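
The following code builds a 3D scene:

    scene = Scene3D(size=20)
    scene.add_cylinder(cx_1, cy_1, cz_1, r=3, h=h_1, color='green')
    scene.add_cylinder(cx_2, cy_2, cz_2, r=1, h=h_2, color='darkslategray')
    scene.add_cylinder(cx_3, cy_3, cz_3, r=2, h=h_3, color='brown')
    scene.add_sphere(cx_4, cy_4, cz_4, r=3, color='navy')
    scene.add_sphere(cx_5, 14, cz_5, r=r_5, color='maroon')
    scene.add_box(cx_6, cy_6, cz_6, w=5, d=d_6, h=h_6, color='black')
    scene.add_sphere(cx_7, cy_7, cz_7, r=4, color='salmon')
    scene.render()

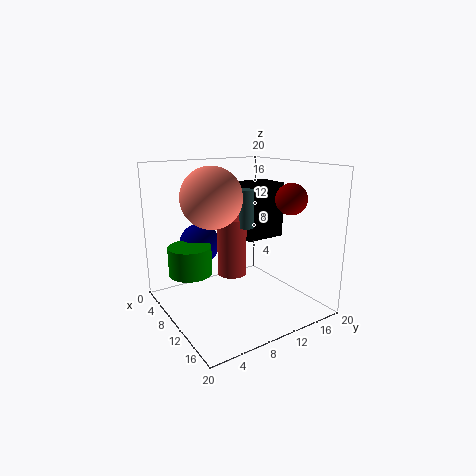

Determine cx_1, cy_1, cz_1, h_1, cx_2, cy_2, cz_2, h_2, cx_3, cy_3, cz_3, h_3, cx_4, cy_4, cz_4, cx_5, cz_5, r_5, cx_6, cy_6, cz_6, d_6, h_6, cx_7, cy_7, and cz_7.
cx_1 = 7, cy_1 = 4, cz_1 = 5, h_1 = 4, cx_2 = 12, cy_2 = 10, cz_2 = 12, h_2 = 5, cx_3 = 10, cy_3 = 9, cz_3 = 5, h_3 = 8, cx_4 = 4, cy_4 = 7, cz_4 = 8, cx_5 = 16, cz_5 = 16, r_5 = 2, cx_6 = 5, cy_6 = 12, cz_6 = 9, d_6 = 6, h_6 = 8, cx_7 = 10, cy_7 = 6, cz_7 = 16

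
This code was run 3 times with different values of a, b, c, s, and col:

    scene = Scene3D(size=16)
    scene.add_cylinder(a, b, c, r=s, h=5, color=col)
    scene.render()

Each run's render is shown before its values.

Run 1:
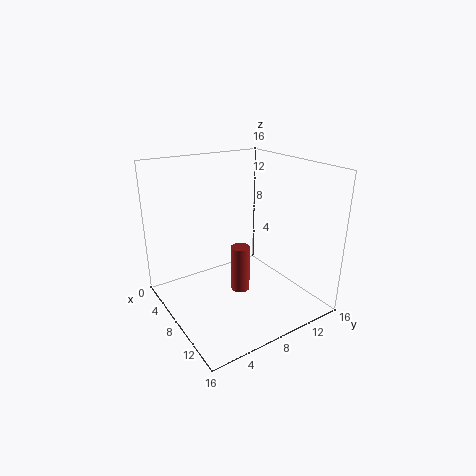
a = 10
b = 7
c = 3
s = 1
col = 'brown'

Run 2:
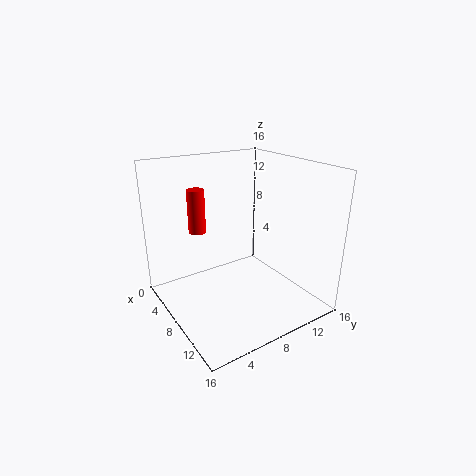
a = 4
b = 5
c = 8
s = 1
col = 'red'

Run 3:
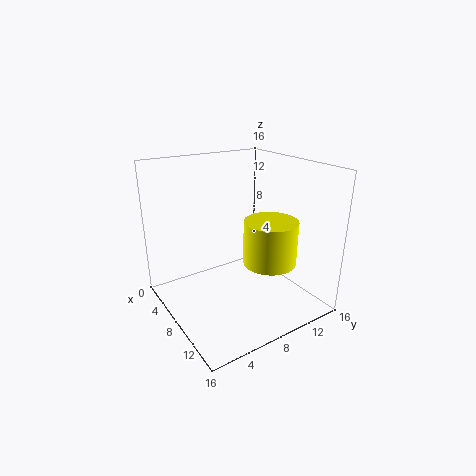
a = 10
b = 11
c = 5
s = 3
col = 'yellow'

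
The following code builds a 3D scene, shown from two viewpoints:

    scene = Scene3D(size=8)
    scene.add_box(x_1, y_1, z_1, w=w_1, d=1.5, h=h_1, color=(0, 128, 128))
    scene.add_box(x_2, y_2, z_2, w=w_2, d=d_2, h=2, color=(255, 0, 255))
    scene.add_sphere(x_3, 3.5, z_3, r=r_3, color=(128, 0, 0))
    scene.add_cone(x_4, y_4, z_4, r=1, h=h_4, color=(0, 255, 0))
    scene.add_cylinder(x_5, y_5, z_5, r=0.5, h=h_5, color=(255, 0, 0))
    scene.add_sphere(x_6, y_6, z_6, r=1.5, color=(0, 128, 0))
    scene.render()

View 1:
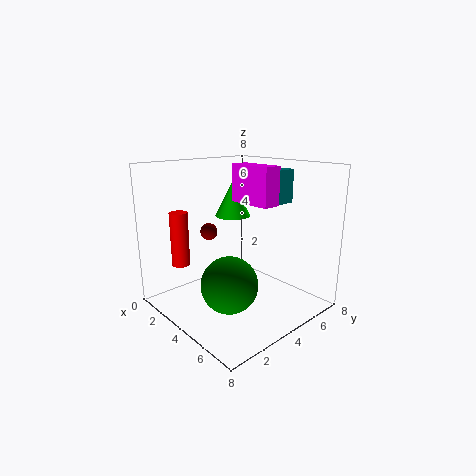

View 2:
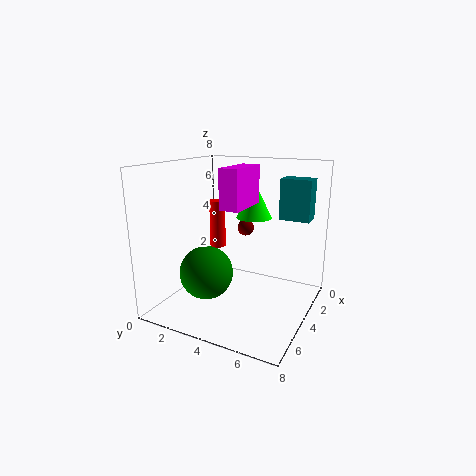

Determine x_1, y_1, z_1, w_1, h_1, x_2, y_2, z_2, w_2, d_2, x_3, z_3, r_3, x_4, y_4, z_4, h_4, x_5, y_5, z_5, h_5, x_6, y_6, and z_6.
x_1 = 3.5
y_1 = 6.5
z_1 = 5.5
w_1 = 1
h_1 = 2
x_2 = 3.5
y_2 = 4
z_2 = 6
w_2 = 2.5
d_2 = 1
x_3 = 2
z_3 = 4
r_3 = 0.5
x_4 = 3
y_4 = 4.5
z_4 = 5
h_4 = 2
x_5 = 2
y_5 = 1.5
z_5 = 2.5
h_5 = 3
x_6 = 5
y_6 = 2.5
z_6 = 2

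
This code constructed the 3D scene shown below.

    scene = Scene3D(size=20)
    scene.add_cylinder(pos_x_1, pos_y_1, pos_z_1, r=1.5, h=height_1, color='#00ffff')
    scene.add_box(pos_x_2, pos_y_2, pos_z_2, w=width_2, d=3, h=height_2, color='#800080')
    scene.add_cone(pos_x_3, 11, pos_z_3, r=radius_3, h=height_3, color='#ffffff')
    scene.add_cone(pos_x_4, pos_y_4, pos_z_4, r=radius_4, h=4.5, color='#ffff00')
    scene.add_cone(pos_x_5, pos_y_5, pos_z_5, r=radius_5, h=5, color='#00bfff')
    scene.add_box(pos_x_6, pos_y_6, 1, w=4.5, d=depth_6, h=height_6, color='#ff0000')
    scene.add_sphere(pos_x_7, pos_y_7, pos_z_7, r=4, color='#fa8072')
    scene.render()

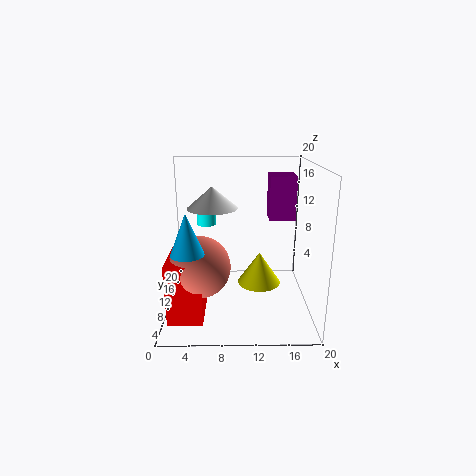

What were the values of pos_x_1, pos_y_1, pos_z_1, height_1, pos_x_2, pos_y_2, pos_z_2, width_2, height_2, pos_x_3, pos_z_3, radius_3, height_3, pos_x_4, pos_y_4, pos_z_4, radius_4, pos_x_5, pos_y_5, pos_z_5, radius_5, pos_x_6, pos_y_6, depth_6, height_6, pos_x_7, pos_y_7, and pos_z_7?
pos_x_1 = 5, pos_y_1 = 18, pos_z_1 = 9.5, height_1 = 3.5, pos_x_2 = 13.5, pos_y_2 = 3.5, pos_z_2 = 14.5, width_2 = 3, height_2 = 5, pos_x_3 = 6.5, pos_z_3 = 14, radius_3 = 3.5, height_3 = 3, pos_x_4 = 13, pos_y_4 = 9.5, pos_z_4 = 3.5, radius_4 = 3, pos_x_5 = 4, pos_y_5 = 3, pos_z_5 = 10.5, radius_5 = 2, pos_x_6 = 1, pos_y_6 = 2.5, depth_6 = 7, height_6 = 8, pos_x_7 = 5, pos_y_7 = 6, pos_z_7 = 7.5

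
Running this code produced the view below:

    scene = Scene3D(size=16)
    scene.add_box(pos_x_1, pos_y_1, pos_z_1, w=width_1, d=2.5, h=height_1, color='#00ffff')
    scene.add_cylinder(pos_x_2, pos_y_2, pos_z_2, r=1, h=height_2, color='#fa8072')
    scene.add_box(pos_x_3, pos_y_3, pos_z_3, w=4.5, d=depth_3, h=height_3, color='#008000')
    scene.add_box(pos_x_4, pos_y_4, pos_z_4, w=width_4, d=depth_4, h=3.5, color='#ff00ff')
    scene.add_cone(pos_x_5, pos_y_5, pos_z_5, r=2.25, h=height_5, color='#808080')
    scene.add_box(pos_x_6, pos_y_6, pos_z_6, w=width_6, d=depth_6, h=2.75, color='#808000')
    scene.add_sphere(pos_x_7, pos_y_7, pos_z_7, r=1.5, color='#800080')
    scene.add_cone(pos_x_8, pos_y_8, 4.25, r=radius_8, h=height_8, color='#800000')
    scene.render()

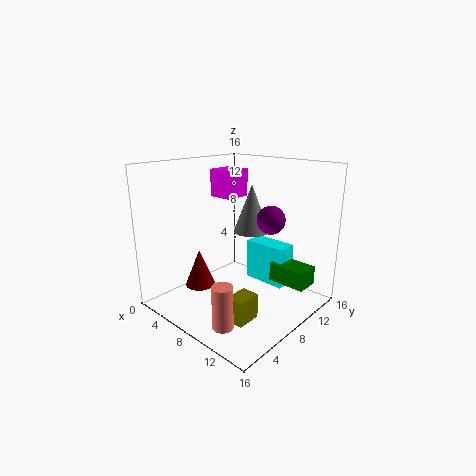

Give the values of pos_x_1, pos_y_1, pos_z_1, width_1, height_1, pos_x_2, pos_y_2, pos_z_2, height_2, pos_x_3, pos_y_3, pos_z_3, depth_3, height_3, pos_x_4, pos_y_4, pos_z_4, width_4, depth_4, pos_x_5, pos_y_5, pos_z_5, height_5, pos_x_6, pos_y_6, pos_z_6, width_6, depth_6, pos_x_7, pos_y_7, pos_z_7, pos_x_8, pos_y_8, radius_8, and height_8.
pos_x_1 = 5.75; pos_y_1 = 12.25; pos_z_1 = 1; width_1 = 5.25; height_1 = 5; pos_x_2 = 12.25; pos_y_2 = 1.25; pos_z_2 = 2; height_2 = 4.25; pos_x_3 = 9.75; pos_y_3 = 11.75; pos_z_3 = 2; depth_3 = 2.75; height_3 = 2.25; pos_x_4 = 0.25; pos_y_4 = 11.25; pos_z_4 = 11; width_4 = 3.25; depth_4 = 3.5; pos_x_5 = 5.75; pos_y_5 = 13; pos_z_5 = 7; height_5 = 6; pos_x_6 = 10; pos_y_6 = 4; pos_z_6 = 0.25; width_6 = 2; depth_6 = 2.75; pos_x_7 = 11.5; pos_y_7 = 9.25; pos_z_7 = 10.5; pos_x_8 = 7.5; pos_y_8 = 2.75; radius_8 = 1.5; height_8 = 3.75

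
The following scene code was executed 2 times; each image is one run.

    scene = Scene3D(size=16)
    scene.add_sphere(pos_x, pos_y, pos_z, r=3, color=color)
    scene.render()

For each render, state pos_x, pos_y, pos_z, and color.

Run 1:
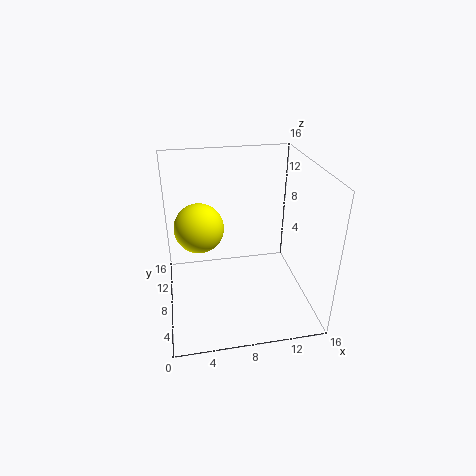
pos_x = 4, pos_y = 12, pos_z = 7.5, color = 'yellow'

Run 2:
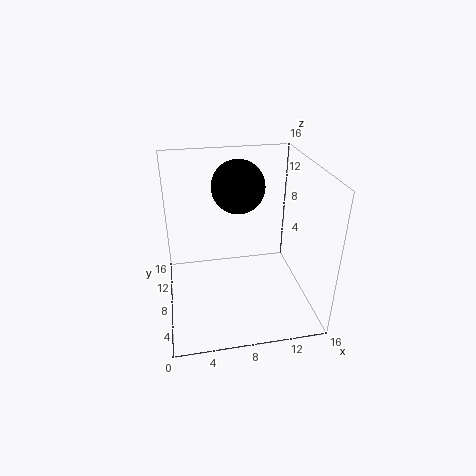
pos_x = 8.5, pos_y = 10.5, pos_z = 13, color = 'black'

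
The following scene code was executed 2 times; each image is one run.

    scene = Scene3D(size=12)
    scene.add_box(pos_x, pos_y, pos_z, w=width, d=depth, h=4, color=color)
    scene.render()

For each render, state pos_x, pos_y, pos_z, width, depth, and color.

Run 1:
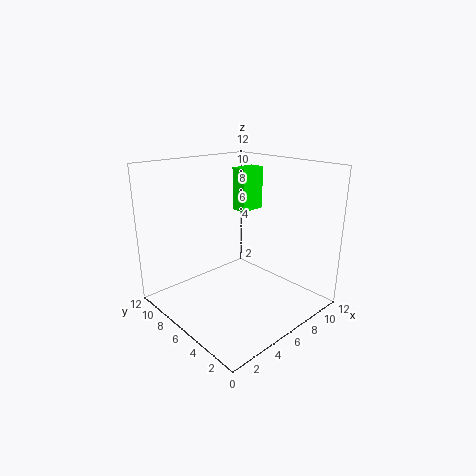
pos_x = 9
pos_y = 8.5
pos_z = 7
width = 2.5
depth = 1.5
color = 'lime'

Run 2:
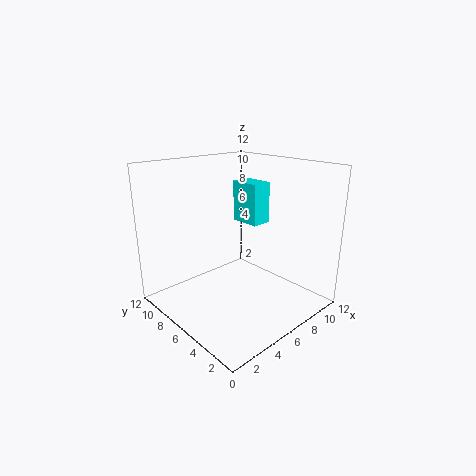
pos_x = 10
pos_y = 8
pos_z = 5.5
width = 2
depth = 3
color = 'cyan'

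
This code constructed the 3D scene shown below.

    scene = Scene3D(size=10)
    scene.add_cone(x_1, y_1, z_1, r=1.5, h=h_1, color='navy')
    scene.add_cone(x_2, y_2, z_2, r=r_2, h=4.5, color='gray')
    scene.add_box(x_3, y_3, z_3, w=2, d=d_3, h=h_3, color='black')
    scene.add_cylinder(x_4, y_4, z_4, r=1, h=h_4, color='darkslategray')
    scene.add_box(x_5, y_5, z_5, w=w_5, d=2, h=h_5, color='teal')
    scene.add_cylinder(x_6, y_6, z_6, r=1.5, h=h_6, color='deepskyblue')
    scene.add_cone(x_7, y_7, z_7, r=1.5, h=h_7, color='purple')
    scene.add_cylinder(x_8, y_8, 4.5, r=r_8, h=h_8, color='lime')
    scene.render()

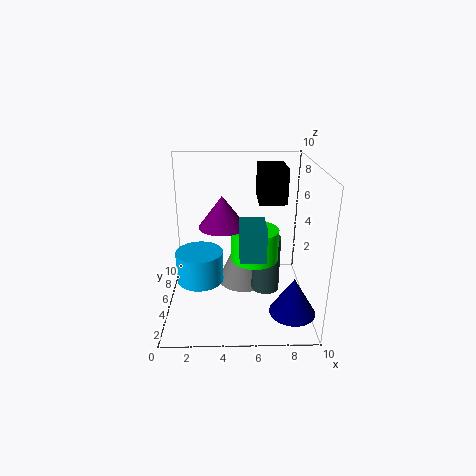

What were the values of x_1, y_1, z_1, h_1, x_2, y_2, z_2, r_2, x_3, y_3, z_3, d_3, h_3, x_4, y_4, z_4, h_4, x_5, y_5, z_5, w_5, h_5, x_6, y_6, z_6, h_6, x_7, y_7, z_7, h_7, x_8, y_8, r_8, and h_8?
x_1 = 8.5; y_1 = 2; z_1 = 1; h_1 = 2.5; x_2 = 5.5; y_2 = 7; z_2 = 0.5; r_2 = 2; x_3 = 6.5; y_3 = 6; z_3 = 7; d_3 = 3; h_3 = 2.5; x_4 = 7; y_4 = 5; z_4 = 1; h_4 = 4; x_5 = 5; y_5 = 0.5; z_5 = 5.5; w_5 = 1.5; h_5 = 2; x_6 = 2.5; y_6 = 3; z_6 = 3; h_6 = 2; x_7 = 4; y_7 = 3.5; z_7 = 6.5; h_7 = 2; x_8 = 6; y_8 = 3; r_8 = 1.5; h_8 = 2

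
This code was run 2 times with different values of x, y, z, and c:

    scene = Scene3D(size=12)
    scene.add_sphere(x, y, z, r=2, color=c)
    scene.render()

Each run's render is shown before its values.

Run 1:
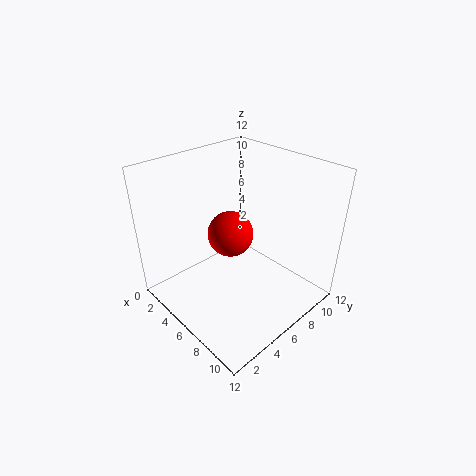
x = 4.5, y = 6.5, z = 5.5, c = 'red'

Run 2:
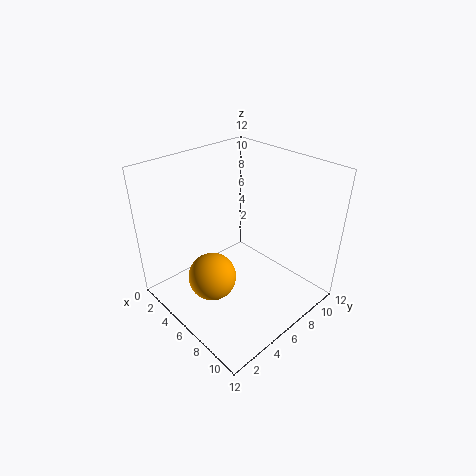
x = 5.5, y = 3.5, z = 3, c = 'orange'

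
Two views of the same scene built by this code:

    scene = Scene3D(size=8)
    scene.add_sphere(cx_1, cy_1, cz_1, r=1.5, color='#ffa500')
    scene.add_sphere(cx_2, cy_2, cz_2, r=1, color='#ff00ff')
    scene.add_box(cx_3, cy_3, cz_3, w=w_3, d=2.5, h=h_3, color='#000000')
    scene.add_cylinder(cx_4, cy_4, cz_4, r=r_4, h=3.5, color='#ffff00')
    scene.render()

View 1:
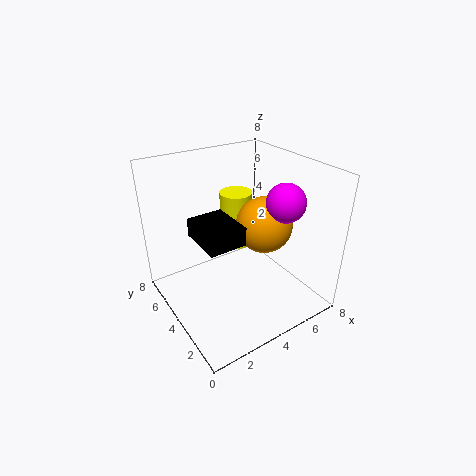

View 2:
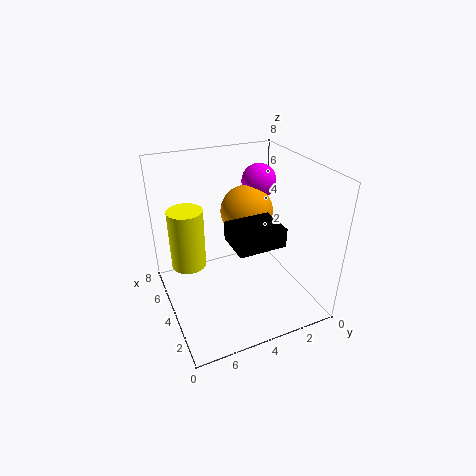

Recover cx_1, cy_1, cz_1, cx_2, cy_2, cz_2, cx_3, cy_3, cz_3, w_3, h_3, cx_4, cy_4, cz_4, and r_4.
cx_1 = 5
cy_1 = 3
cz_1 = 5
cx_2 = 5.5
cy_2 = 2
cz_2 = 6.5
cx_3 = 1.5
cy_3 = 2.5
cz_3 = 4.5
w_3 = 2
h_3 = 1
cx_4 = 5.5
cy_4 = 6.5
cz_4 = 2
r_4 = 1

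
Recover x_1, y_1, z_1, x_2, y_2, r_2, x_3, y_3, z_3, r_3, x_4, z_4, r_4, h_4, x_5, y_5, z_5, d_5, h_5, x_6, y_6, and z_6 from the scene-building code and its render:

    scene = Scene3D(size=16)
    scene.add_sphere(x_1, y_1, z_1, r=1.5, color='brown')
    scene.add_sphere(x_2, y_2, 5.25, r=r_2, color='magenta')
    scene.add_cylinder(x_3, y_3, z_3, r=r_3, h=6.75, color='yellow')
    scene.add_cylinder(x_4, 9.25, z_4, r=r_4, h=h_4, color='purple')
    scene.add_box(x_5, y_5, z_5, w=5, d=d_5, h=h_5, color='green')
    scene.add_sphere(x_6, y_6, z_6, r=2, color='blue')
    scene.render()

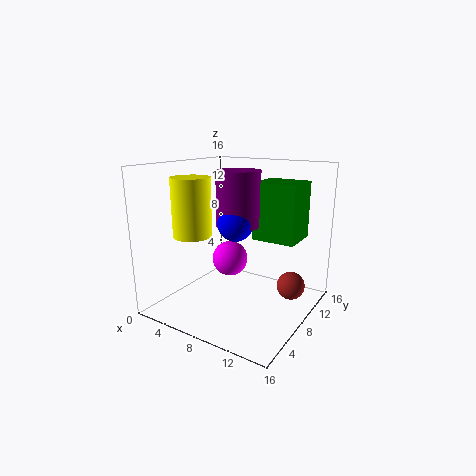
x_1 = 14, y_1 = 9.25, z_1 = 3.25, x_2 = 6.75, y_2 = 8.25, r_2 = 2, x_3 = 2.75, y_3 = 6.5, z_3 = 7.75, r_3 = 2.25, x_4 = 7.25, z_4 = 9, r_4 = 2.5, h_4 = 6.25, x_5 = 8.75, y_5 = 9.75, z_5 = 7.5, d_5 = 4.5, h_5 = 6.5, x_6 = 7.5, y_6 = 8.25, z_6 = 9.5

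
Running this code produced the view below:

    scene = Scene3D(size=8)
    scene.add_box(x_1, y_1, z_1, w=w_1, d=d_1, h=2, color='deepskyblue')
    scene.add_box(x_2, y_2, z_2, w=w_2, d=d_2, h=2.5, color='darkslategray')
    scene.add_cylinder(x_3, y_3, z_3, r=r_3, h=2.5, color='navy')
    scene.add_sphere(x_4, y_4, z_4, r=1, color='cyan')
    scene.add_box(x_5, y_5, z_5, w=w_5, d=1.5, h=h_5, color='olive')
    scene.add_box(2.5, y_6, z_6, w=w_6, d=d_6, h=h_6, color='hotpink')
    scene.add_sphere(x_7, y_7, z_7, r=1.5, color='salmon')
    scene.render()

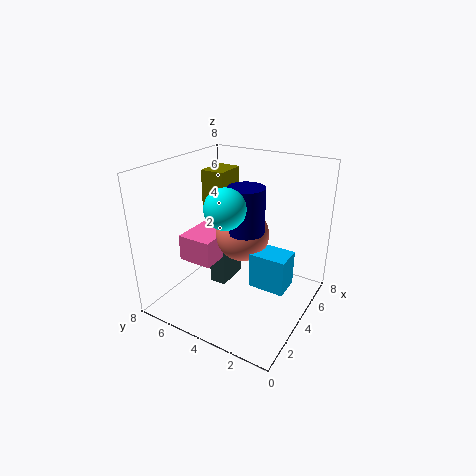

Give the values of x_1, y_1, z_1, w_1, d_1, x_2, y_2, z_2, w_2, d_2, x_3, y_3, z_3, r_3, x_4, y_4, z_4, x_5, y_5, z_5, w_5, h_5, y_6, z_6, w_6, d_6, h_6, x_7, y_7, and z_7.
x_1 = 3.5
y_1 = 1
z_1 = 1.5
w_1 = 1.5
d_1 = 2
x_2 = 4
y_2 = 5
z_2 = 0.5
w_2 = 2
d_2 = 1
x_3 = 4
y_3 = 3.5
z_3 = 4.5
r_3 = 1
x_4 = 2
y_4 = 3.5
z_4 = 6.5
x_5 = 5.5
y_5 = 6
z_5 = 4.5
w_5 = 2
h_5 = 2.5
y_6 = 5
z_6 = 2.5
w_6 = 2.5
d_6 = 2
h_6 = 1.5
x_7 = 4.5
y_7 = 4
z_7 = 4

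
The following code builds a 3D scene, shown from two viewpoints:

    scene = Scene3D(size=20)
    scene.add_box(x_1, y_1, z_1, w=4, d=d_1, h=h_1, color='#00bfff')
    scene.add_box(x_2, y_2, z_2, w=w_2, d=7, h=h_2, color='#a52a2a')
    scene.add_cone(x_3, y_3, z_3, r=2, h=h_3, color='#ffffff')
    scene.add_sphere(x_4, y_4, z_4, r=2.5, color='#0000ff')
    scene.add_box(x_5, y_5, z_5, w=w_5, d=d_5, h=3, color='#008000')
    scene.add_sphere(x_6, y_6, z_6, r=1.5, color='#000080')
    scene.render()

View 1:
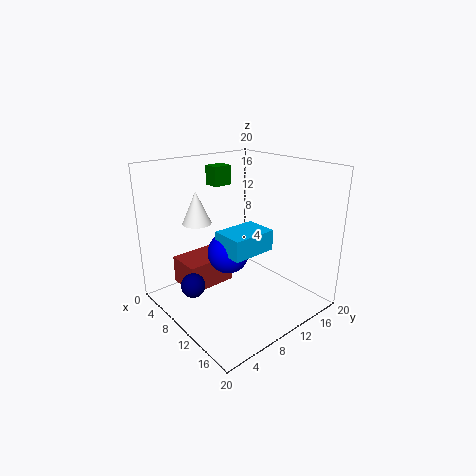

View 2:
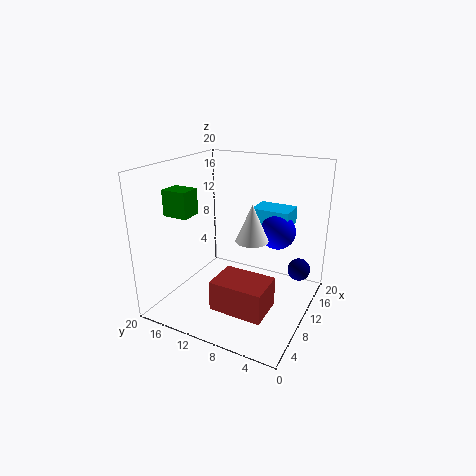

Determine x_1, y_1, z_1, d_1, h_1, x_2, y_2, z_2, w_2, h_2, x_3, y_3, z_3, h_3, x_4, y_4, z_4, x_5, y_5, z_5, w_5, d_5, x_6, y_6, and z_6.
x_1 = 13, y_1 = 4, z_1 = 11, d_1 = 5.5, h_1 = 2.5, x_2 = 3, y_2 = 3.5, z_2 = 2.5, w_2 = 5, h_2 = 4, x_3 = 6, y_3 = 6, z_3 = 12, h_3 = 4.5, x_4 = 13.5, y_4 = 5.5, z_4 = 10.5, x_5 = 0.5, y_5 = 11.5, z_5 = 15.5, w_5 = 2.5, d_5 = 3, x_6 = 11.5, y_6 = 1.5, z_6 = 6.5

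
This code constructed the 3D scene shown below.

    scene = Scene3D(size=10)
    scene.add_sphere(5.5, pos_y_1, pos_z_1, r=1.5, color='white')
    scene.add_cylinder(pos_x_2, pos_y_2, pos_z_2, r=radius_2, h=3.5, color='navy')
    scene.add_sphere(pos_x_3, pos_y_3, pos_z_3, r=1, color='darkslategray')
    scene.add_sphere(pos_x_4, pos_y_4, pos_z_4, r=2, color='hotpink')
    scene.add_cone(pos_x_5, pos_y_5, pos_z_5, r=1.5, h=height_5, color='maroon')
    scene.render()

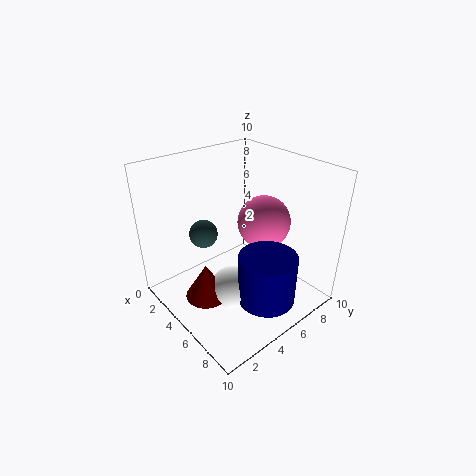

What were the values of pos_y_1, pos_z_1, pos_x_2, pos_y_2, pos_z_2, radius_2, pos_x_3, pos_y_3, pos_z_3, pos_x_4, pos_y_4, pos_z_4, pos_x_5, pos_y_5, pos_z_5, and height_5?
pos_y_1 = 4, pos_z_1 = 1.5, pos_x_2 = 7.5, pos_y_2 = 5.5, pos_z_2 = 1, radius_2 = 2, pos_x_3 = 3, pos_y_3 = 3.5, pos_z_3 = 5, pos_x_4 = 4.5, pos_y_4 = 8, pos_z_4 = 5, pos_x_5 = 4.5, pos_y_5 = 2.5, pos_z_5 = 1, height_5 = 2.5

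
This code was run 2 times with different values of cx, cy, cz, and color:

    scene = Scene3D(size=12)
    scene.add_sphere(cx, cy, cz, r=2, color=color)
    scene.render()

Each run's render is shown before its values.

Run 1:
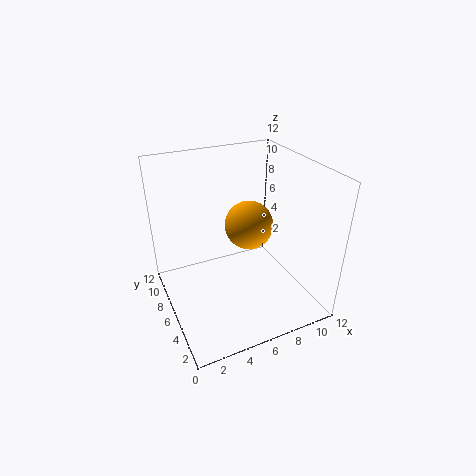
cx = 7; cy = 6; cz = 7; color = 'orange'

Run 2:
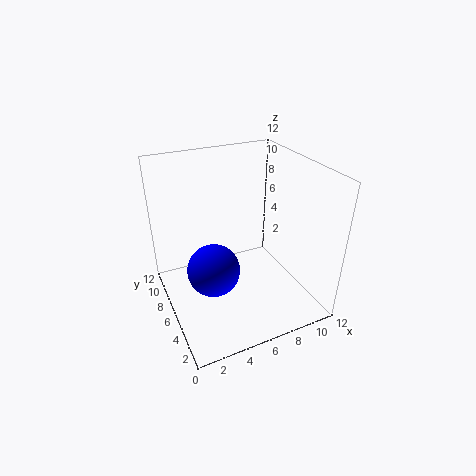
cx = 3; cy = 4; cz = 5; color = 'blue'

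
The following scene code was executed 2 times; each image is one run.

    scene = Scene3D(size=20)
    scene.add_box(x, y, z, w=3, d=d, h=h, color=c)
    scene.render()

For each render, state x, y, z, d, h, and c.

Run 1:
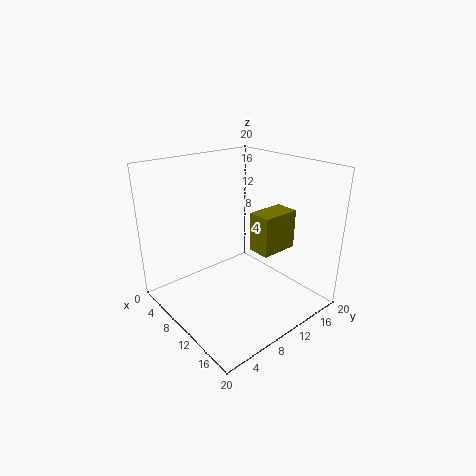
x = 13.5; y = 9; z = 10; d = 5; h = 5; c = 'olive'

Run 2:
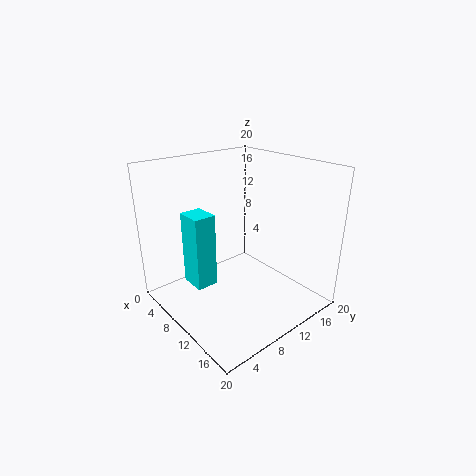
x = 11.5; y = 0.5; z = 8; d = 2.5; h = 8.5; c = 'cyan'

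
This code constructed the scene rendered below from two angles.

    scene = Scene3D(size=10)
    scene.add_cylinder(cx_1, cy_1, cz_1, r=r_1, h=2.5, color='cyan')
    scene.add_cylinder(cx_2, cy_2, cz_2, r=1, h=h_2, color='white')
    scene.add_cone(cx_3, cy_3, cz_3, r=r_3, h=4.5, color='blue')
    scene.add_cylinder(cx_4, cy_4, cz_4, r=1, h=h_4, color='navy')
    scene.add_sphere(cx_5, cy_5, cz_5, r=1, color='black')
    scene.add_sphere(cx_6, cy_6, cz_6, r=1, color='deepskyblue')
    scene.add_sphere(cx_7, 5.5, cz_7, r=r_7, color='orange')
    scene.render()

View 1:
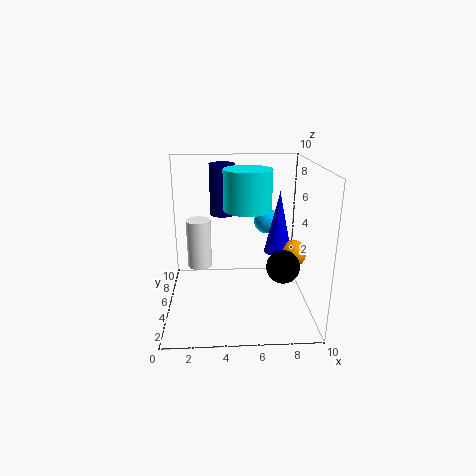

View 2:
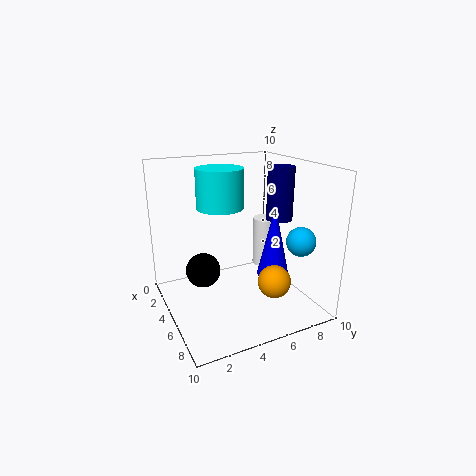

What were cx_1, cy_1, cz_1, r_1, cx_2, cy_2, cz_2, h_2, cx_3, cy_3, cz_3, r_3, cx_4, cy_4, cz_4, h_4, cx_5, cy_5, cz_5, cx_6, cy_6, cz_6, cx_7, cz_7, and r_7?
cx_1 = 5.5
cy_1 = 3.5
cz_1 = 7.5
r_1 = 1.5
cx_2 = 2
cy_2 = 9
cz_2 = 1
h_2 = 4
cx_3 = 8
cy_3 = 6
cz_3 = 3.5
r_3 = 1
cx_4 = 4
cy_4 = 9
cz_4 = 5.5
h_4 = 4
cx_5 = 7.5
cy_5 = 1.5
cz_5 = 4.5
cx_6 = 7.5
cy_6 = 8.5
cz_6 = 5
cx_7 = 9
cz_7 = 3.5
r_7 = 1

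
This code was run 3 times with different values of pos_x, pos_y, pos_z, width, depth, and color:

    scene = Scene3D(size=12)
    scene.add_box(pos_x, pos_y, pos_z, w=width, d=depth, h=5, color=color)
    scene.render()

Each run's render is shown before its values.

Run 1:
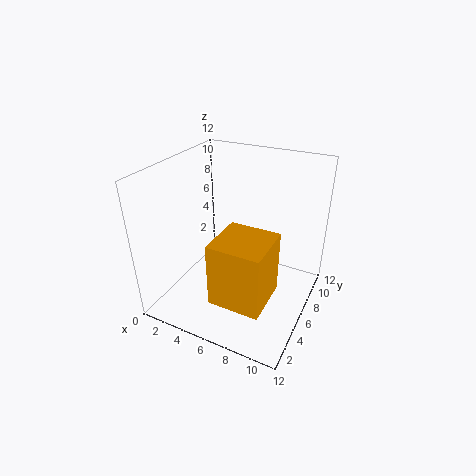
pos_x = 6; pos_y = 1; pos_z = 3; width = 4; depth = 4; color = 'orange'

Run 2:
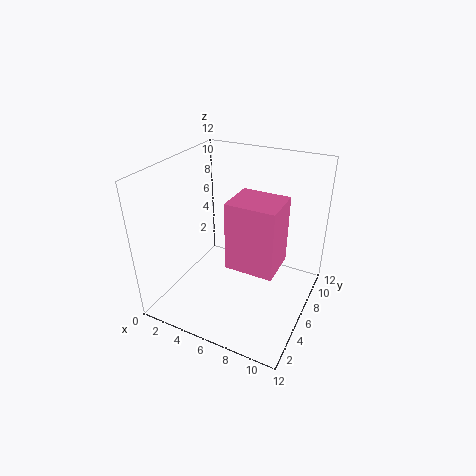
pos_x = 7; pos_y = 2; pos_z = 6; width = 3.5; depth = 3; color = 'hotpink'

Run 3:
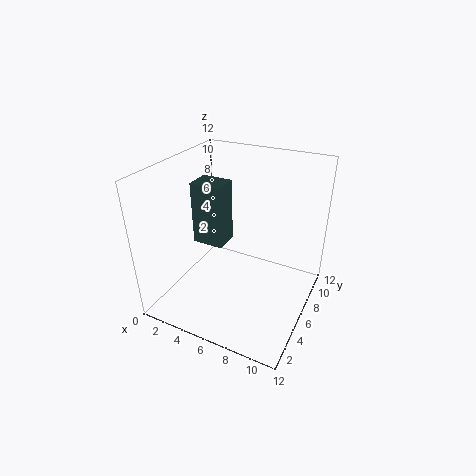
pos_x = 3; pos_y = 4; pos_z = 6; width = 2.5; depth = 2; color = 'darkslategray'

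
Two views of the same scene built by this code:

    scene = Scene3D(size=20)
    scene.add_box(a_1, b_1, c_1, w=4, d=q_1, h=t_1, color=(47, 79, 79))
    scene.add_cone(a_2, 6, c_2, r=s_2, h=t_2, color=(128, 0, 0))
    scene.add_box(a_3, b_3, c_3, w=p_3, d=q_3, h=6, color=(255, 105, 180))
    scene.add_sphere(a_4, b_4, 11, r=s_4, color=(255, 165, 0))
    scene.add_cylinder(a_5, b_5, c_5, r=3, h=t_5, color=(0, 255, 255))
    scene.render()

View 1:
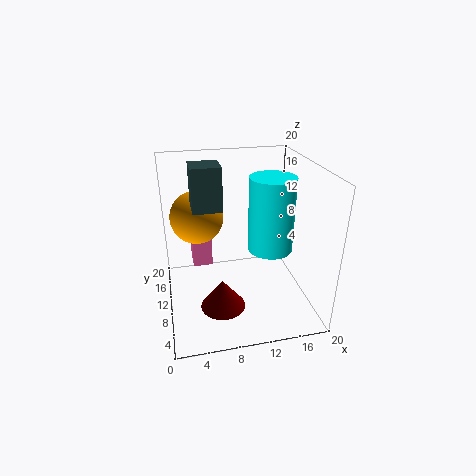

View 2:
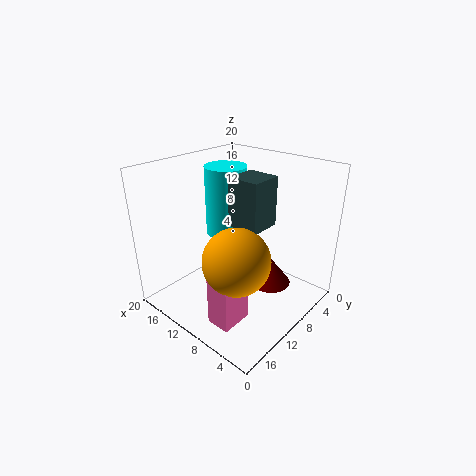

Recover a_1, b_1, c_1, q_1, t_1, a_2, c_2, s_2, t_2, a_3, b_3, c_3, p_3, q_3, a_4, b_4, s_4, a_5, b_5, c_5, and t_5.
a_1 = 4
b_1 = 10
c_1 = 14
q_1 = 4
t_1 = 6
a_2 = 7
c_2 = 2
s_2 = 3
t_2 = 4
a_3 = 4
b_3 = 15
c_3 = 3
p_3 = 3
q_3 = 4
a_4 = 5
b_4 = 16
s_4 = 4
a_5 = 14
b_5 = 8
c_5 = 9
t_5 = 10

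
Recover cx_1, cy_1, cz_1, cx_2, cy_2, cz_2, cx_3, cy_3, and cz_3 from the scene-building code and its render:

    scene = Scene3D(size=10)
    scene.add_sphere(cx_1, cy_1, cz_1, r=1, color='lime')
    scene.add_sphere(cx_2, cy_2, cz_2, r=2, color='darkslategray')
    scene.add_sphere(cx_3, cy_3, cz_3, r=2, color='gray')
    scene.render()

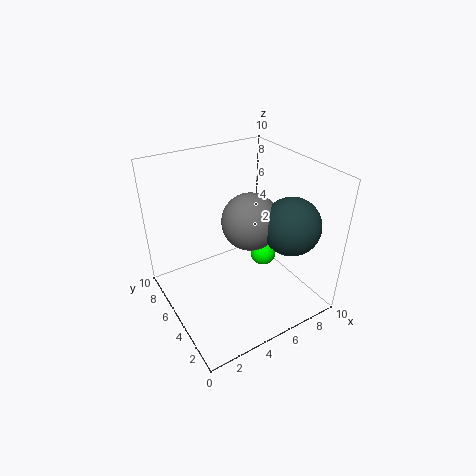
cx_1 = 8, cy_1 = 6, cz_1 = 2, cx_2 = 8, cy_2 = 3, cz_2 = 6, cx_3 = 6, cy_3 = 5, cz_3 = 6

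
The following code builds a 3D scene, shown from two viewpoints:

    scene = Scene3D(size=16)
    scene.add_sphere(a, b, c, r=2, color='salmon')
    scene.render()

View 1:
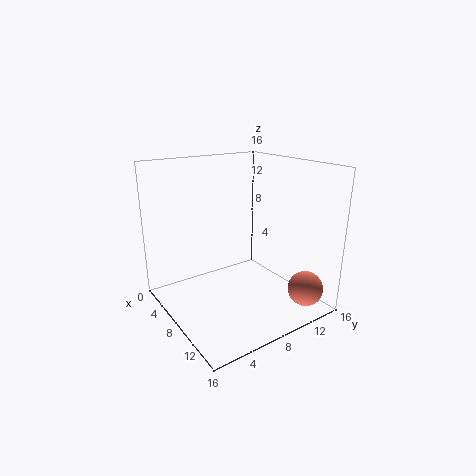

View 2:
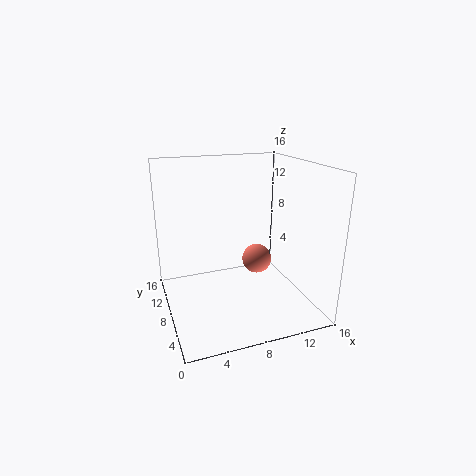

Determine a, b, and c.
a = 13, b = 14, c = 2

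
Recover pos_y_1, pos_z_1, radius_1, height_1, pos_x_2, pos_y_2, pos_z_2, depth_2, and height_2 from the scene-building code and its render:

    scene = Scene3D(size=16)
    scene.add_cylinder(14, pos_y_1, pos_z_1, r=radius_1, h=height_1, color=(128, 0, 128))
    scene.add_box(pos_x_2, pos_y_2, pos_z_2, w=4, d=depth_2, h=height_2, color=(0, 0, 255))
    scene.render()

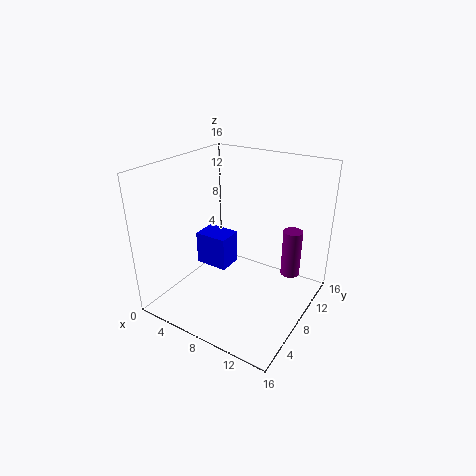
pos_y_1 = 9, pos_z_1 = 5, radius_1 = 1, height_1 = 5, pos_x_2 = 2, pos_y_2 = 8, pos_z_2 = 3, depth_2 = 3, height_2 = 4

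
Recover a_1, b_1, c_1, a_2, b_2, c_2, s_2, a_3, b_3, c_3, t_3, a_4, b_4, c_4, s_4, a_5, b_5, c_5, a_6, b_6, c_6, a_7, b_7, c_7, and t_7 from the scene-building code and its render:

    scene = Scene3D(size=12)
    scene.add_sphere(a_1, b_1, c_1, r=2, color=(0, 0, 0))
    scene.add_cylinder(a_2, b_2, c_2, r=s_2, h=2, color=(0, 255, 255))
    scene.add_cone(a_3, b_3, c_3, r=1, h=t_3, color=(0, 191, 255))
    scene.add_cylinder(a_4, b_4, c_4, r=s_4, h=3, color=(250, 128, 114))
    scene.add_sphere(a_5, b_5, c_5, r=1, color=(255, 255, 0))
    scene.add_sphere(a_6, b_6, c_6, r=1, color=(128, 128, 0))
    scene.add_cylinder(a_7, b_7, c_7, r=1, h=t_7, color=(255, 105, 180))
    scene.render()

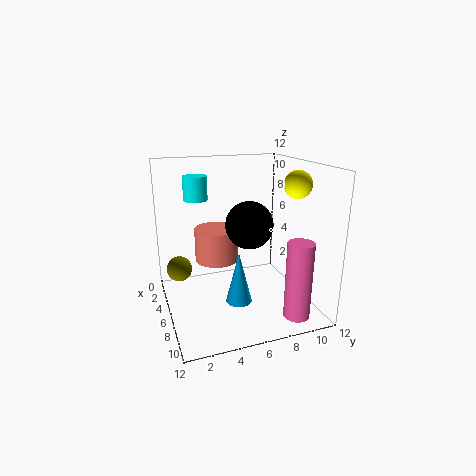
a_1 = 6; b_1 = 7; c_1 = 7; a_2 = 4; b_2 = 3; c_2 = 9; s_2 = 1; a_3 = 9; b_3 = 5; c_3 = 2; t_3 = 4; a_4 = 3; b_4 = 5; c_4 = 3; s_4 = 2; a_5 = 10; b_5 = 9; c_5 = 11; a_6 = 6; b_6 = 1; c_6 = 4; a_7 = 11; b_7 = 9; c_7 = 1; t_7 = 6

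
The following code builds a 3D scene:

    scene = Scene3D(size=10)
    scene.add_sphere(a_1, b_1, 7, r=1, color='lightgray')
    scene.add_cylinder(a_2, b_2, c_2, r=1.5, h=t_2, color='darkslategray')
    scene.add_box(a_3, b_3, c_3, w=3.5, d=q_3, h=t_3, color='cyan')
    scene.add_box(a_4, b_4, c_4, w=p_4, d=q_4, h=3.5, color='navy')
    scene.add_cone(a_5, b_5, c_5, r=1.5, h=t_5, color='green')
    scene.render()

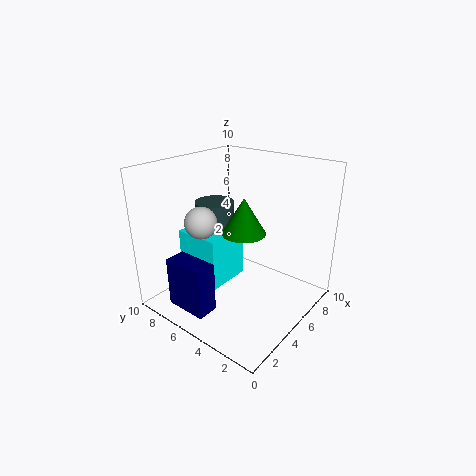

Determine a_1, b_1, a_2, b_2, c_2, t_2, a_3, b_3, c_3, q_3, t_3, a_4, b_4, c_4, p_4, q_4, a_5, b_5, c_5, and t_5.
a_1 = 2; b_1 = 5.5; a_2 = 6.5; b_2 = 8.5; c_2 = 4.5; t_2 = 2; a_3 = 4; b_3 = 6.5; c_3 = 0.5; q_3 = 3.5; t_3 = 4; a_4 = 1; b_4 = 5; c_4 = 0.5; p_4 = 1.5; q_4 = 3; a_5 = 5; b_5 = 4.5; c_5 = 5.5; t_5 = 2.5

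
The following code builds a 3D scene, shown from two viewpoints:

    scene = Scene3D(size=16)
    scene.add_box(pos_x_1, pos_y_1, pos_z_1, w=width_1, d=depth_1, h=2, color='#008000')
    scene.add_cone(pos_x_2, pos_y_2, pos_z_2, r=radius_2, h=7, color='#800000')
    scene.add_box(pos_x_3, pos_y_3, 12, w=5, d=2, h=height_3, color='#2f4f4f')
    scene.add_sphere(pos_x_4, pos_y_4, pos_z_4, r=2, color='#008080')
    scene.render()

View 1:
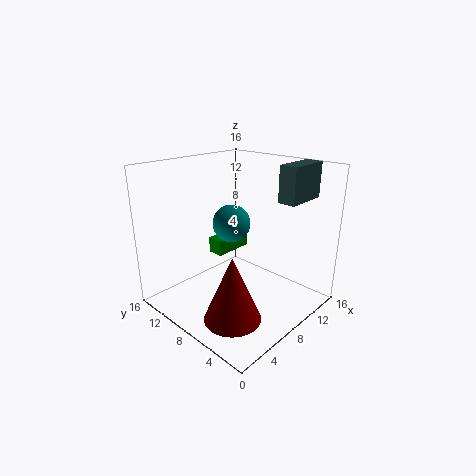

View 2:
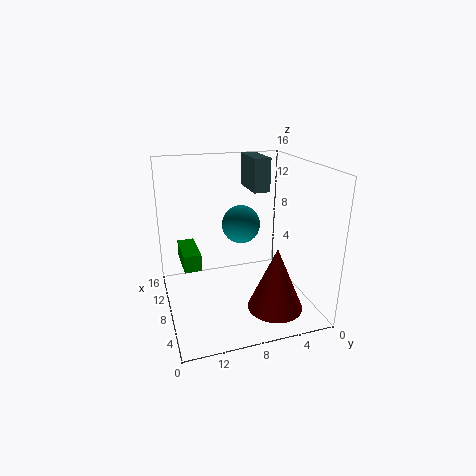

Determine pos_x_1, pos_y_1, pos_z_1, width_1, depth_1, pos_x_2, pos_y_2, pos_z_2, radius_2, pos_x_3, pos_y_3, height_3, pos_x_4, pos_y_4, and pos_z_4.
pos_x_1 = 9, pos_y_1 = 12, pos_z_1 = 4, width_1 = 5, depth_1 = 2, pos_x_2 = 4, pos_y_2 = 5, pos_z_2 = 1, radius_2 = 3, pos_x_3 = 11, pos_y_3 = 3, height_3 = 4, pos_x_4 = 7, pos_y_4 = 8, pos_z_4 = 10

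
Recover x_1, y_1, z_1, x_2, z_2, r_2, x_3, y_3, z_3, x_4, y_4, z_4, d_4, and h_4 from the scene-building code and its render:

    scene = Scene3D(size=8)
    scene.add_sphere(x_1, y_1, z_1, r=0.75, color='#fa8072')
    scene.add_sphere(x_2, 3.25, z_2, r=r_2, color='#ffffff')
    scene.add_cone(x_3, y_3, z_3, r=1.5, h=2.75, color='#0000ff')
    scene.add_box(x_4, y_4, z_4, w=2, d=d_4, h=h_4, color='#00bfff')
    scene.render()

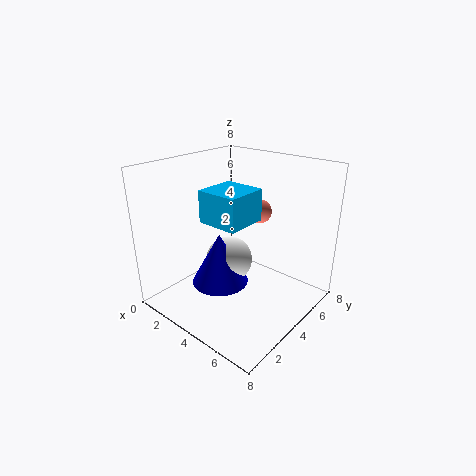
x_1 = 3.25, y_1 = 7, z_1 = 4.5, x_2 = 4, z_2 = 3, r_2 = 1.25, x_3 = 4, y_3 = 2.5, z_3 = 2, x_4 = 4.25, y_4 = 1, z_4 = 6, d_4 = 2, h_4 = 1.5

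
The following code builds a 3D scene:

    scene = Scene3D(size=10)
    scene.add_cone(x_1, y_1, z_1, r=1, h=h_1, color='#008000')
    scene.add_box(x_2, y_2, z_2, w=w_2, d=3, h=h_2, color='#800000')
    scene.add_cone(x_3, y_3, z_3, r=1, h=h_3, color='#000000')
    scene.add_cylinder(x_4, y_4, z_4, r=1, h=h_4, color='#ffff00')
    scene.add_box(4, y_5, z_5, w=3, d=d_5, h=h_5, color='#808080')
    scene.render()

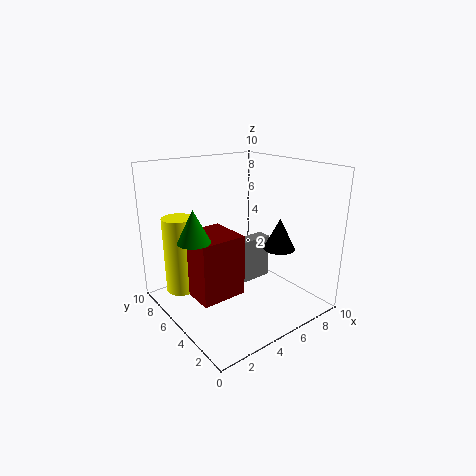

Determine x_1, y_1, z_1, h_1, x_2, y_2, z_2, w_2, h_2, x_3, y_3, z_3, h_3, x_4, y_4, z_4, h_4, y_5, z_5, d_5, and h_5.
x_1 = 1
y_1 = 4
z_1 = 6
h_1 = 2
x_2 = 1
y_2 = 3
z_2 = 2
w_2 = 3
h_2 = 4
x_3 = 6
y_3 = 2
z_3 = 5
h_3 = 2
x_4 = 1
y_4 = 6
z_4 = 2
h_4 = 5
y_5 = 4
z_5 = 2
d_5 = 1
h_5 = 3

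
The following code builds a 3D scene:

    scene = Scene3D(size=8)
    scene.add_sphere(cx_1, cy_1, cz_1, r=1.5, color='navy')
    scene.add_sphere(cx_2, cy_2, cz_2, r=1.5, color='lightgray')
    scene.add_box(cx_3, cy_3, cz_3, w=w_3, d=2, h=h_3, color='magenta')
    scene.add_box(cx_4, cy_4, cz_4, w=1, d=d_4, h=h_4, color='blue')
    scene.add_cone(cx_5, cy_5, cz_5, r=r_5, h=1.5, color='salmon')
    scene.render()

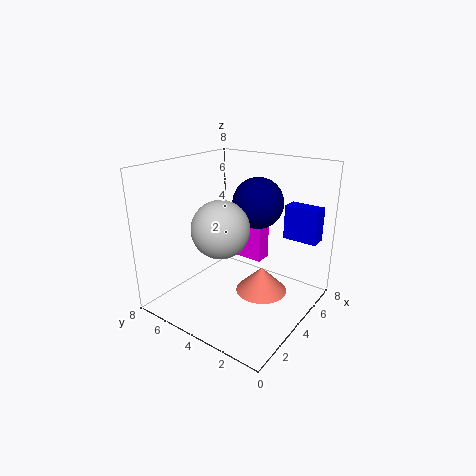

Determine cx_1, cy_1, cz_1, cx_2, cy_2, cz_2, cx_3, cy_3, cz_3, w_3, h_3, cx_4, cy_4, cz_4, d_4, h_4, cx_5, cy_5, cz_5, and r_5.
cx_1 = 6, cy_1 = 4, cz_1 = 5.5, cx_2 = 2.5, cy_2 = 4, cz_2 = 5, cx_3 = 5.5, cy_3 = 3.5, cz_3 = 2, w_3 = 1, h_3 = 3, cx_4 = 6.5, cy_4 = 0.5, cz_4 = 3.5, d_4 = 2, h_4 = 2, cx_5 = 5, cy_5 = 3, cz_5 = 0.5, r_5 = 1.5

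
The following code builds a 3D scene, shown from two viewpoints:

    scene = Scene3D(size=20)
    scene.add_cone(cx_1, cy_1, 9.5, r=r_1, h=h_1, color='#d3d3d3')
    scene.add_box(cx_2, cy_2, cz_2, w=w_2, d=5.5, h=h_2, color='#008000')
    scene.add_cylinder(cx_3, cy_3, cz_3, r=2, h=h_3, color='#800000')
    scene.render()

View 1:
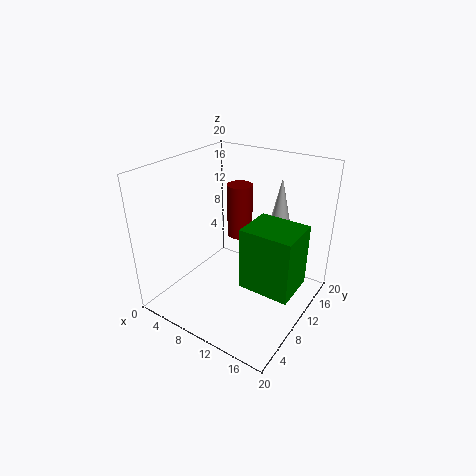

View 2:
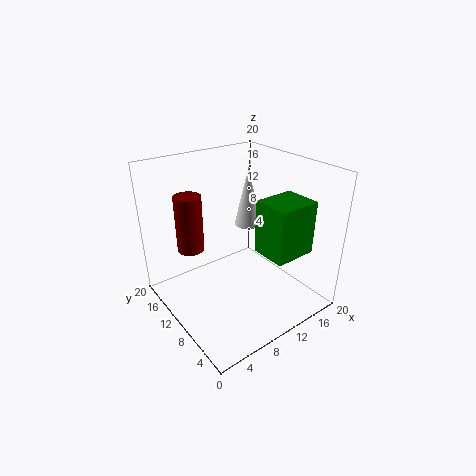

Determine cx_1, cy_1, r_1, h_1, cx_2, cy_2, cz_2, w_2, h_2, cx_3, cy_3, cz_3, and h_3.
cx_1 = 14.5; cy_1 = 13.5; r_1 = 2; h_1 = 9; cx_2 = 13.5; cy_2 = 5; cz_2 = 6.5; w_2 = 6.5; h_2 = 8; cx_3 = 6; cy_3 = 16.5; cz_3 = 6.5; h_3 = 8.5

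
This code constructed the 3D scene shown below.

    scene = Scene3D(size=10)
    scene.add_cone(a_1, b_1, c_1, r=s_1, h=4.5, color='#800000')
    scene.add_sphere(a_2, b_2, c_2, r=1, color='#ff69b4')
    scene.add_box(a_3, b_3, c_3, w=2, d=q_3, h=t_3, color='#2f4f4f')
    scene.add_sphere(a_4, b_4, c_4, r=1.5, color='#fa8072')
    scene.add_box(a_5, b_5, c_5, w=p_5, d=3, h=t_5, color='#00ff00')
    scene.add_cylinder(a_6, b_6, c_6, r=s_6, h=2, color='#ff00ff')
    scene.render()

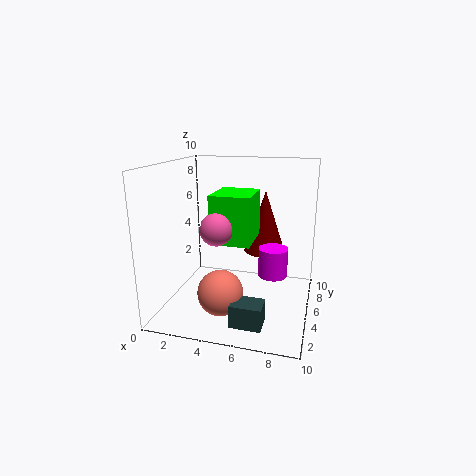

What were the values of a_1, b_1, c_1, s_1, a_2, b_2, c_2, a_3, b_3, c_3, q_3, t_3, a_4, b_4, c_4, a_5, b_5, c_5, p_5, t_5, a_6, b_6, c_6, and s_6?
a_1 = 6.5; b_1 = 7; c_1 = 3.5; s_1 = 1.5; a_2 = 4.5; b_2 = 2; c_2 = 6.5; a_3 = 5.5; b_3 = 1; c_3 = 0.5; q_3 = 1.5; t_3 = 1.5; a_4 = 4.5; b_4 = 2.5; c_4 = 2; a_5 = 4; b_5 = 2; c_5 = 5.5; p_5 = 2.5; t_5 = 3; a_6 = 7.5; b_6 = 5; c_6 = 2.5; s_6 = 1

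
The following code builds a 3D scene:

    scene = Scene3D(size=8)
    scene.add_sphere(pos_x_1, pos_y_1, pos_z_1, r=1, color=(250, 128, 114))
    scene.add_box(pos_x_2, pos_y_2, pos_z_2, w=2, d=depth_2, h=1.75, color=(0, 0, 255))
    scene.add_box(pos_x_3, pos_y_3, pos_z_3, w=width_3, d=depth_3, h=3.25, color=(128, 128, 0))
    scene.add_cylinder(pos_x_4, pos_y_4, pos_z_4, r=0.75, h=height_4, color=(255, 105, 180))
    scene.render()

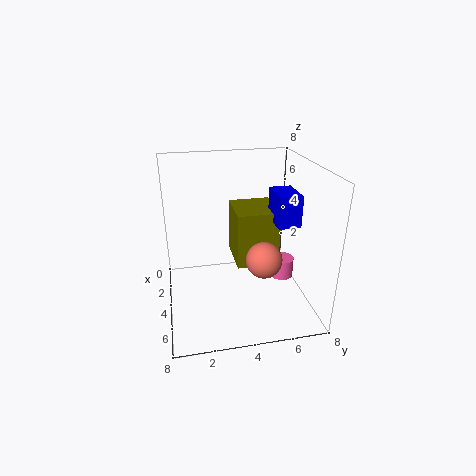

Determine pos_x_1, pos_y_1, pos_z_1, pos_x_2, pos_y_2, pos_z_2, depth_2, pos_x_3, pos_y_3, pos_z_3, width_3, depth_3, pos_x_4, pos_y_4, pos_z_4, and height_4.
pos_x_1 = 5, pos_y_1 = 5.25, pos_z_1 = 3, pos_x_2 = 3, pos_y_2 = 6, pos_z_2 = 4.75, depth_2 = 1.25, pos_x_3 = 1.25, pos_y_3 = 4, pos_z_3 = 2, width_3 = 2.75, depth_3 = 2.5, pos_x_4 = 2.5, pos_y_4 = 7.25, pos_z_4 = 0.25, height_4 = 1.25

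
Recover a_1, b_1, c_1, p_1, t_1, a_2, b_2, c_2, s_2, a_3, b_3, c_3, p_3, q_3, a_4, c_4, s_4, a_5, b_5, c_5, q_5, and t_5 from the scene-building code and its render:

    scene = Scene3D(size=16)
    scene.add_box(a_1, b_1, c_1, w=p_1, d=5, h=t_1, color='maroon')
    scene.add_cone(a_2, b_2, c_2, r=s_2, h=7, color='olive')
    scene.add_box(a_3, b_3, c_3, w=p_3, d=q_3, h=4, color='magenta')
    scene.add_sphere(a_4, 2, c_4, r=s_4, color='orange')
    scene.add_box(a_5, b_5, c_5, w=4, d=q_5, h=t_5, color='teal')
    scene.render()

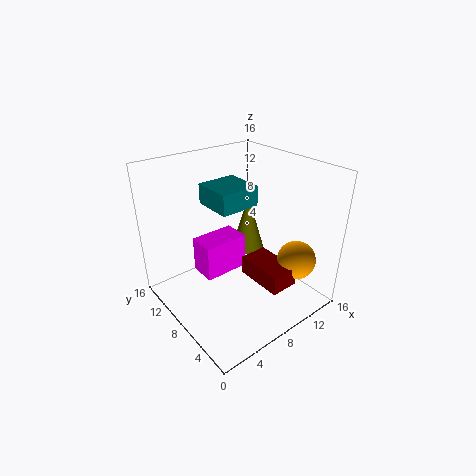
a_1 = 7; b_1 = 1; c_1 = 5; p_1 = 3; t_1 = 2; a_2 = 12; b_2 = 11; c_2 = 4; s_2 = 2; a_3 = 4; b_3 = 8; c_3 = 4; p_3 = 5; q_3 = 3; a_4 = 11; c_4 = 7; s_4 = 2; a_5 = 4; b_5 = 5; c_5 = 13; q_5 = 4; t_5 = 2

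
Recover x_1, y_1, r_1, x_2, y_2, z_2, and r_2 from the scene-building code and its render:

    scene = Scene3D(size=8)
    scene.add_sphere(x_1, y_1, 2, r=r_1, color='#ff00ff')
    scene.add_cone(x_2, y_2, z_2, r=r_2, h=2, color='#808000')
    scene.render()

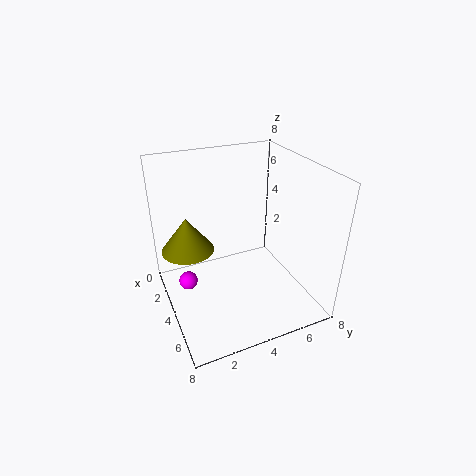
x_1 = 4; y_1 = 1; r_1 = 0.5; x_2 = 2.5; y_2 = 1.5; z_2 = 3; r_2 = 1.5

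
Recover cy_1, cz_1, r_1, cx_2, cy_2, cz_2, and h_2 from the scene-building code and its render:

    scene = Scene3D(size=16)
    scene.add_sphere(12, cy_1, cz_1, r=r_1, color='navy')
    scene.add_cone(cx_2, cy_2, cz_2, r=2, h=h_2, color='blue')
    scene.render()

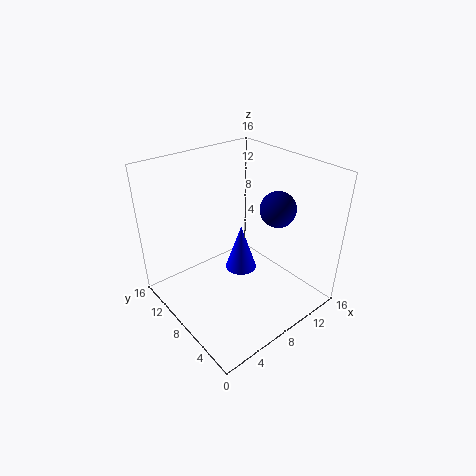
cy_1 = 6
cz_1 = 11
r_1 = 2
cx_2 = 11
cy_2 = 11
cz_2 = 1
h_2 = 6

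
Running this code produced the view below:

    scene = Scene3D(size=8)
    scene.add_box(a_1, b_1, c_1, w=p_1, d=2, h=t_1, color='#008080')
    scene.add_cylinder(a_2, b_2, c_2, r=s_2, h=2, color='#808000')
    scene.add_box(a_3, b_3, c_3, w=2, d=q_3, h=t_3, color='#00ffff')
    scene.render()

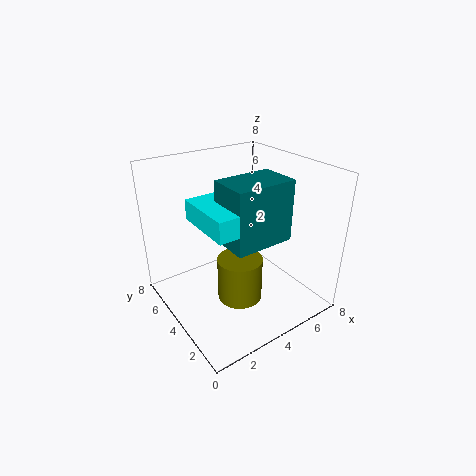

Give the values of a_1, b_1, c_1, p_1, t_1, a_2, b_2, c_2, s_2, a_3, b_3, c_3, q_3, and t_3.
a_1 = 2, b_1 = 1, c_1 = 5, p_1 = 3, t_1 = 3, a_2 = 2, b_2 = 1, c_2 = 3, s_2 = 1, a_3 = 1, b_3 = 1, c_3 = 6, q_3 = 3, t_3 = 1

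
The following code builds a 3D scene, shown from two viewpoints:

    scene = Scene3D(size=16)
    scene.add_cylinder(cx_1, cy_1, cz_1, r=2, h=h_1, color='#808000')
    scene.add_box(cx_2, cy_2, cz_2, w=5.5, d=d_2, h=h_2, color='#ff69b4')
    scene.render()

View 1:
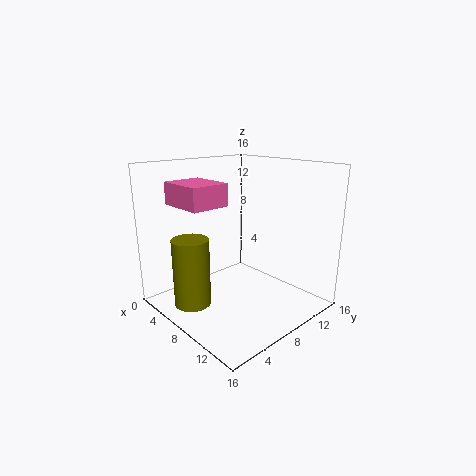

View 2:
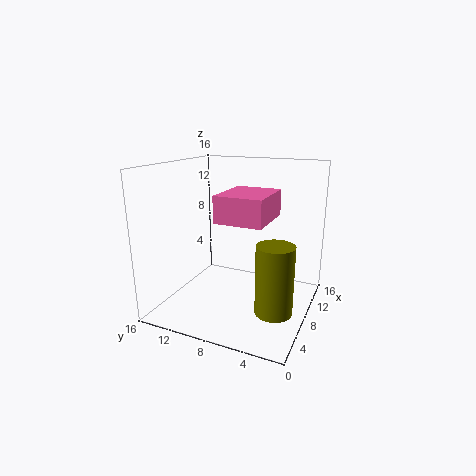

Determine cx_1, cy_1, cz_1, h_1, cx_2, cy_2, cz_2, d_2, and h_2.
cx_1 = 6, cy_1 = 3, cz_1 = 1, h_1 = 7.5, cx_2 = 1.5, cy_2 = 3, cz_2 = 11.5, d_2 = 4.5, h_2 = 2.5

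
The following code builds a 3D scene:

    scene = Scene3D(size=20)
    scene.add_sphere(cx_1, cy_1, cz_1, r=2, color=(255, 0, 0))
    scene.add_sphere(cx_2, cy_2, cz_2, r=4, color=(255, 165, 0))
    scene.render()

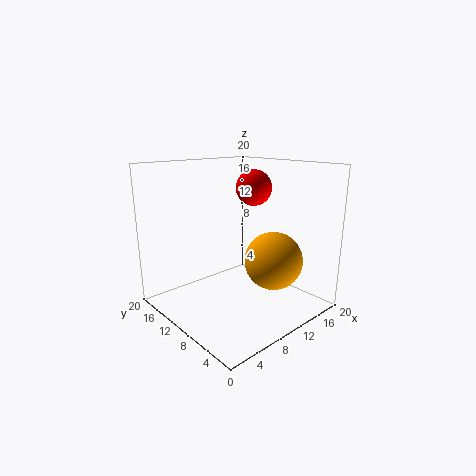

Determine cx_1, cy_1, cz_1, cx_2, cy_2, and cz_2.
cx_1 = 7, cy_1 = 4, cz_1 = 18, cx_2 = 13, cy_2 = 6, cz_2 = 7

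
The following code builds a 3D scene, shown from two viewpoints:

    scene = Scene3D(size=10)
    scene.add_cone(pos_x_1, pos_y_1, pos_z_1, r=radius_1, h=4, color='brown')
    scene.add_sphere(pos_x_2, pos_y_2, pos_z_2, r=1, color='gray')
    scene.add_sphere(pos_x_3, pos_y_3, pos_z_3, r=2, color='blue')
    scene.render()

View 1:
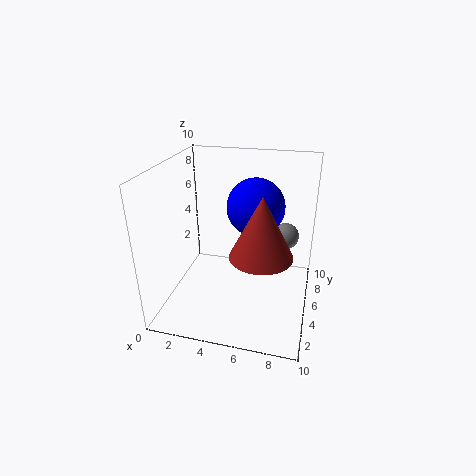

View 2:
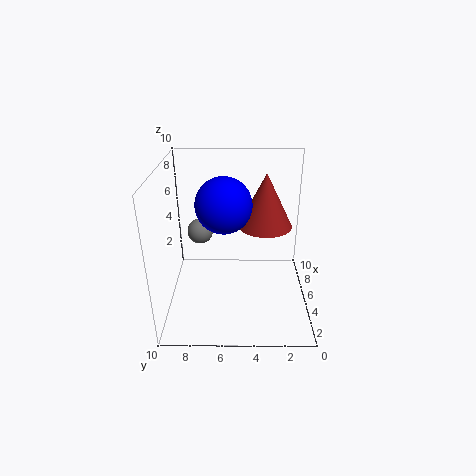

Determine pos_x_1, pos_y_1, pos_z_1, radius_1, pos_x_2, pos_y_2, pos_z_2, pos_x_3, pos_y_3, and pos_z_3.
pos_x_1 = 7, pos_y_1 = 3, pos_z_1 = 5, radius_1 = 2, pos_x_2 = 8, pos_y_2 = 8, pos_z_2 = 4, pos_x_3 = 6, pos_y_3 = 6, pos_z_3 = 7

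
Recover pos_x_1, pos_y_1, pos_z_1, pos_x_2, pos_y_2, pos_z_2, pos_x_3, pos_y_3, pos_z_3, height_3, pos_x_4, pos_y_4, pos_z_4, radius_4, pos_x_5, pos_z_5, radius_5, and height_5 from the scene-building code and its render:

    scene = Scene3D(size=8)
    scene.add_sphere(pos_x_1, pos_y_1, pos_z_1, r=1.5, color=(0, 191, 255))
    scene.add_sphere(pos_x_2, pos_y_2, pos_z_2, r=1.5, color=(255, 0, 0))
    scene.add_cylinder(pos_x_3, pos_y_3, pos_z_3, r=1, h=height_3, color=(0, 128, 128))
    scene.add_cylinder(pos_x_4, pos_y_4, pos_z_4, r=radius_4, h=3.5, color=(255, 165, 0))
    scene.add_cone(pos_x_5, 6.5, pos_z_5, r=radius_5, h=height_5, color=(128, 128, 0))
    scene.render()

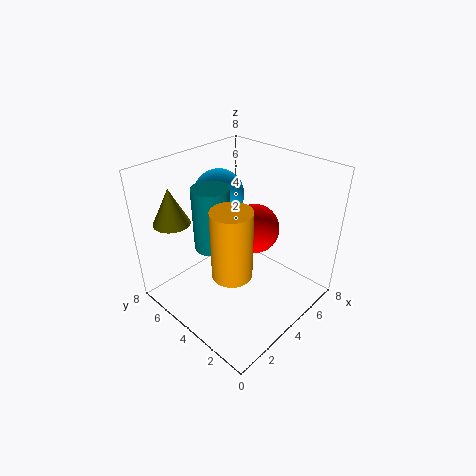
pos_x_1 = 5
pos_y_1 = 6.5
pos_z_1 = 5.5
pos_x_2 = 6
pos_y_2 = 4.5
pos_z_2 = 3.5
pos_x_3 = 3
pos_y_3 = 5
pos_z_3 = 3.5
height_3 = 3.5
pos_x_4 = 2
pos_y_4 = 2.5
pos_z_4 = 3.5
radius_4 = 1
pos_x_5 = 1.5
pos_z_5 = 5
radius_5 = 1
height_5 = 2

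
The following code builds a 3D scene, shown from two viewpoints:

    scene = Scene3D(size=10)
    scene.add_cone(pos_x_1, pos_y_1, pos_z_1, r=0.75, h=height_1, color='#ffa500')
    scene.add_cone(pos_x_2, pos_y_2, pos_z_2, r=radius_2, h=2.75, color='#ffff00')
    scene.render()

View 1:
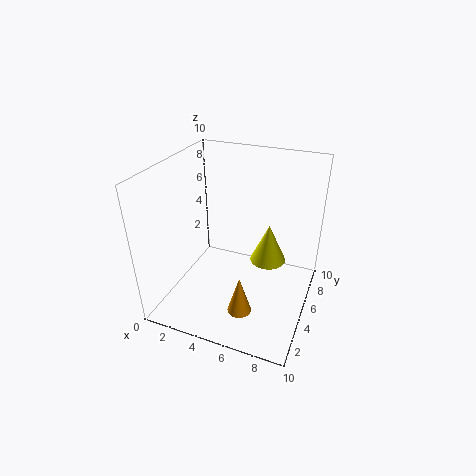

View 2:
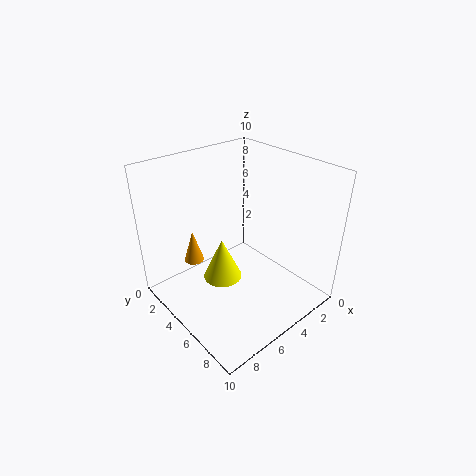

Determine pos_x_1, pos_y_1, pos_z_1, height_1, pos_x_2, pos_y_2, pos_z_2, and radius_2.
pos_x_1 = 6.5, pos_y_1 = 1.5, pos_z_1 = 2, height_1 = 2.5, pos_x_2 = 7, pos_y_2 = 5.75, pos_z_2 = 3.25, radius_2 = 1.25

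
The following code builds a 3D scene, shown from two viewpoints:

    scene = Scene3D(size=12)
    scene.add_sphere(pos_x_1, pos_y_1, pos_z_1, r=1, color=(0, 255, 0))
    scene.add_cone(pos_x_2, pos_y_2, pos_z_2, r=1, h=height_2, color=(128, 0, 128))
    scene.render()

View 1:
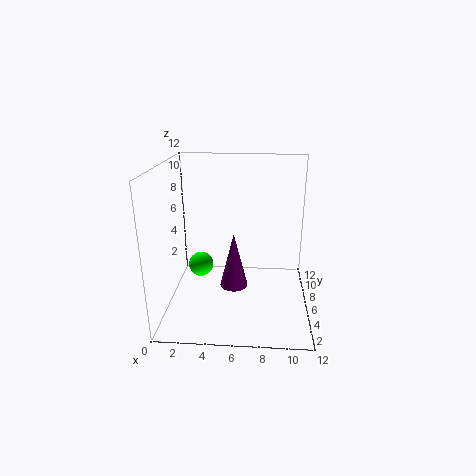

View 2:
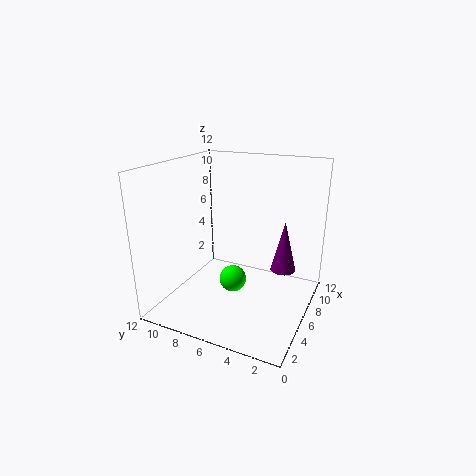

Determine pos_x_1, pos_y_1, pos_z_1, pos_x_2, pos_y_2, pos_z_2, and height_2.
pos_x_1 = 3
pos_y_1 = 5
pos_z_1 = 4
pos_x_2 = 6
pos_y_2 = 2
pos_z_2 = 4
height_2 = 4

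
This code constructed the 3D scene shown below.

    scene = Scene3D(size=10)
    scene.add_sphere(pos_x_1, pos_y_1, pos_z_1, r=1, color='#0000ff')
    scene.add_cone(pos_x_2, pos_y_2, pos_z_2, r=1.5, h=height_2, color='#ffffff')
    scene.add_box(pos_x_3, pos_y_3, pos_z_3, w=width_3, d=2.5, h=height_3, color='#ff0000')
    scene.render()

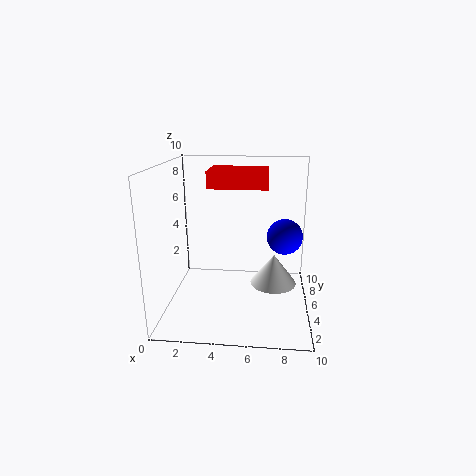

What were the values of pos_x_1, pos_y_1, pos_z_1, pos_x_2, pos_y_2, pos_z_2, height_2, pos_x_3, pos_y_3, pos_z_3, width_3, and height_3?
pos_x_1 = 8, pos_y_1 = 1.5, pos_z_1 = 6.5, pos_x_2 = 7.5, pos_y_2 = 3.5, pos_z_2 = 2.5, height_2 = 2, pos_x_3 = 3.5, pos_y_3 = 2, pos_z_3 = 9, width_3 = 3.5, height_3 = 1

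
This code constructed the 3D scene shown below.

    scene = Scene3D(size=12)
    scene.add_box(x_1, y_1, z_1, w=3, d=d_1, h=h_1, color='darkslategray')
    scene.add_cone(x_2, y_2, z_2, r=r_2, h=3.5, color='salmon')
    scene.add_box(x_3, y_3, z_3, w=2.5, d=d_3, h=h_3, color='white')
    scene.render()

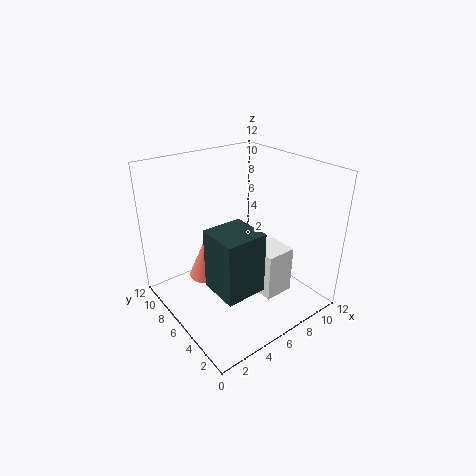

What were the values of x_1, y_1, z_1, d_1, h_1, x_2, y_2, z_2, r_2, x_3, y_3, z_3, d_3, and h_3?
x_1 = 1.5; y_1 = 1; z_1 = 4.5; d_1 = 3; h_1 = 4.5; x_2 = 3.5; y_2 = 7; z_2 = 3; r_2 = 1.5; x_3 = 6.5; y_3 = 2.5; z_3 = 1.5; d_3 = 2.5; h_3 = 4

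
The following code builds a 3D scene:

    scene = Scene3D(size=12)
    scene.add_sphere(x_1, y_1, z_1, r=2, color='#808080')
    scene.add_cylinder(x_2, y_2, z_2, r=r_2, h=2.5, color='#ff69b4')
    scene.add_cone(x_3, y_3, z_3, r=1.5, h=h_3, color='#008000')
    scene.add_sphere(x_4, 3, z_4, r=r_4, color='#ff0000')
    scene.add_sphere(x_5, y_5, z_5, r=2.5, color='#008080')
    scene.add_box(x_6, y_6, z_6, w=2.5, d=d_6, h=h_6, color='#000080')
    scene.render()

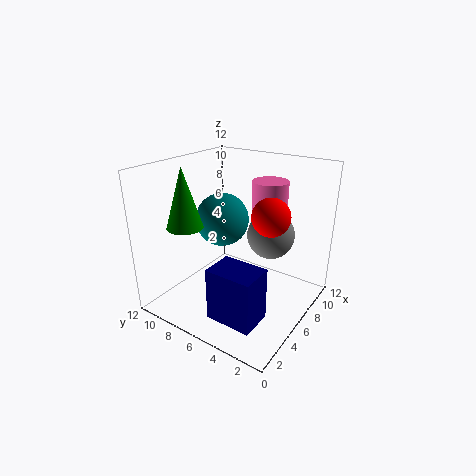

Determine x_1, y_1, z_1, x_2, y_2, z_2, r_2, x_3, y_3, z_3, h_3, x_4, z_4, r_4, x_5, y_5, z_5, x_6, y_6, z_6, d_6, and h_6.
x_1 = 8, y_1 = 4, z_1 = 6, x_2 = 8.5, y_2 = 4.5, z_2 = 8, r_2 = 1.5, x_3 = 3.5, y_3 = 9.5, z_3 = 7, h_3 = 5, x_4 = 6, z_4 = 8.5, r_4 = 1.5, x_5 = 8.5, y_5 = 9.5, z_5 = 6, x_6 = 0.5, y_6 = 1.5, z_6 = 2, d_6 = 3.5, h_6 = 4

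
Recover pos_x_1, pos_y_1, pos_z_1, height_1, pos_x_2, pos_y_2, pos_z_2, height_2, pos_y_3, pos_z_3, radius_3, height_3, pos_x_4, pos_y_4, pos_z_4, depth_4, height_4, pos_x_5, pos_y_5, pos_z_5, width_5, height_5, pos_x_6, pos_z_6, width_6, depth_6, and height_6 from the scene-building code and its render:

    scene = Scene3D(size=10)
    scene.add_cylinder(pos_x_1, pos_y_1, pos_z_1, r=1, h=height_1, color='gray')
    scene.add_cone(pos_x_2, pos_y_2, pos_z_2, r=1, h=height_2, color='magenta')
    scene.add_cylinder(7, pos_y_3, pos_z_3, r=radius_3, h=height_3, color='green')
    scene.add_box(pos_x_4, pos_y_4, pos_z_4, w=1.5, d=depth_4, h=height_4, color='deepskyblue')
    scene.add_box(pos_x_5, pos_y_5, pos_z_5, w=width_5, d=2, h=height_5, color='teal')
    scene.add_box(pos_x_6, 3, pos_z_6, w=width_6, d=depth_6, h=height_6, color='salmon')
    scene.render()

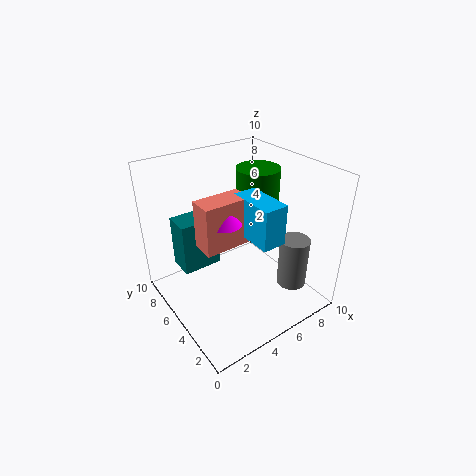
pos_x_1 = 7.5
pos_y_1 = 2
pos_z_1 = 2
height_1 = 3.5
pos_x_2 = 3
pos_y_2 = 3.5
pos_z_2 = 7.5
height_2 = 1.5
pos_y_3 = 5.5
pos_z_3 = 7
radius_3 = 1.5
height_3 = 2.5
pos_x_4 = 4
pos_y_4 = 1
pos_z_4 = 6.5
depth_4 = 3
height_4 = 2.5
pos_x_5 = 2
pos_y_5 = 7.5
pos_z_5 = 1.5
width_5 = 3
height_5 = 4
pos_x_6 = 1.5
pos_z_6 = 6
width_6 = 3
depth_6 = 1.5
height_6 = 3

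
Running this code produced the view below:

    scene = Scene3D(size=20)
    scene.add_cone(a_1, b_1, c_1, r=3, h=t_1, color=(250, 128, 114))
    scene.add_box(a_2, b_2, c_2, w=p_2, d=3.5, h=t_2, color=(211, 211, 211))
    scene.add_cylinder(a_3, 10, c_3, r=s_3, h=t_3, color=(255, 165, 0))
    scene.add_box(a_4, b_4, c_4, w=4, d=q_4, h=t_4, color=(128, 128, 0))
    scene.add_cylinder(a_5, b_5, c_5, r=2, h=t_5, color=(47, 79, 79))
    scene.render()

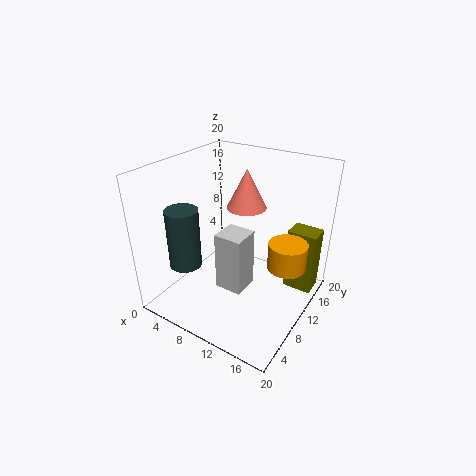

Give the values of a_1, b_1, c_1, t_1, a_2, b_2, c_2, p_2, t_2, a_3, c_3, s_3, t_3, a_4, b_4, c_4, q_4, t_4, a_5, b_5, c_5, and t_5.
a_1 = 8, b_1 = 15.5, c_1 = 12, t_1 = 6, a_2 = 10.5, b_2 = 4, c_2 = 6, p_2 = 3.5, t_2 = 7.5, a_3 = 17.5, c_3 = 8, s_3 = 2.5, t_3 = 3.5, a_4 = 16, b_4 = 13, c_4 = 2.5, q_4 = 3, t_4 = 9, a_5 = 7, b_5 = 2.5, c_5 = 9, t_5 = 7.5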